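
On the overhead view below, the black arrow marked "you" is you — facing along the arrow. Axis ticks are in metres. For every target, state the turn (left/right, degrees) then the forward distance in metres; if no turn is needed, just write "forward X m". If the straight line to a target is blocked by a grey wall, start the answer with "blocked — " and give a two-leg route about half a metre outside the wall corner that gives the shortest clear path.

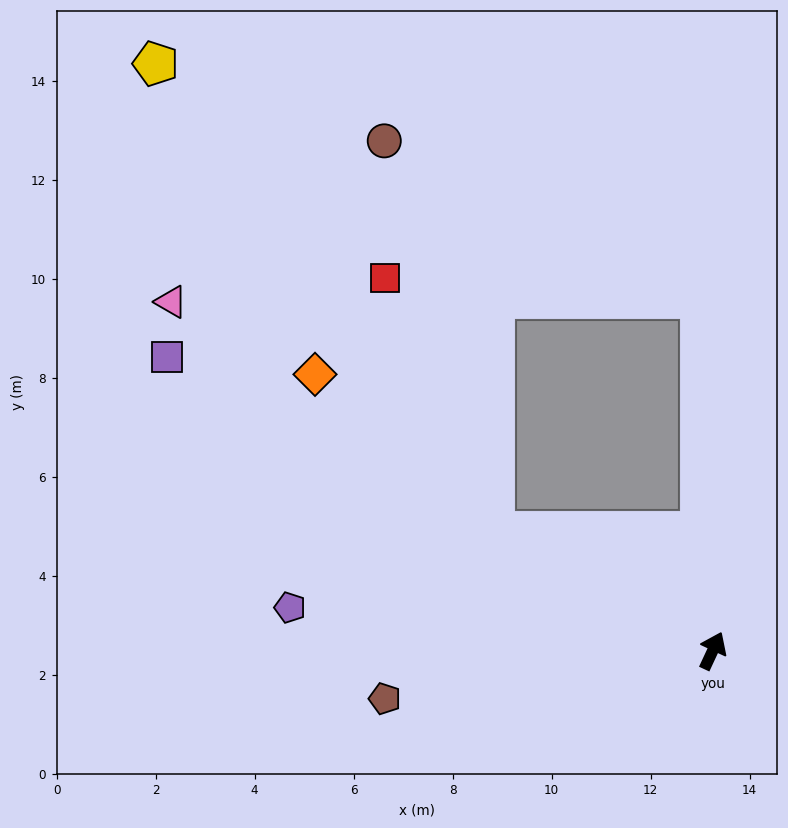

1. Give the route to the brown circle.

blocked — turn left 87°, forward 5.0 m, then turn right 46°, forward 8.2 m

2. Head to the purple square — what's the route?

turn left 87°, forward 12.5 m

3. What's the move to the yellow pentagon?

blocked — turn left 87°, forward 5.0 m, then turn right 26°, forward 11.7 m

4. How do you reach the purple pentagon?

turn left 109°, forward 8.6 m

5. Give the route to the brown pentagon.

turn left 123°, forward 6.7 m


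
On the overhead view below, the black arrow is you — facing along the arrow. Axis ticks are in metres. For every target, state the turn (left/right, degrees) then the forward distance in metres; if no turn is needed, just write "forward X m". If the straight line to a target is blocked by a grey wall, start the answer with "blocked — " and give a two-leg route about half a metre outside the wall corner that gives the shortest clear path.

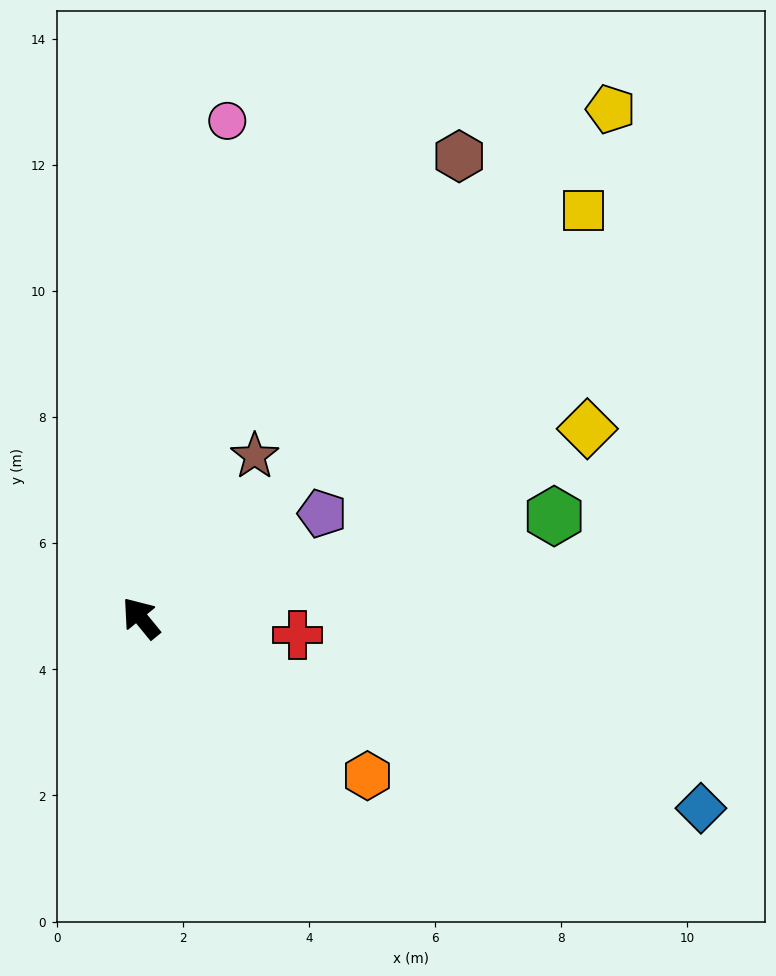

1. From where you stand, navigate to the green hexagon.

turn right 115°, forward 6.8 m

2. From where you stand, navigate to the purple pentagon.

turn right 99°, forward 3.3 m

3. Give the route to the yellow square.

turn right 87°, forward 9.5 m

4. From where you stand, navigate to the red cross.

turn right 135°, forward 2.5 m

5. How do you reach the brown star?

turn right 74°, forward 3.1 m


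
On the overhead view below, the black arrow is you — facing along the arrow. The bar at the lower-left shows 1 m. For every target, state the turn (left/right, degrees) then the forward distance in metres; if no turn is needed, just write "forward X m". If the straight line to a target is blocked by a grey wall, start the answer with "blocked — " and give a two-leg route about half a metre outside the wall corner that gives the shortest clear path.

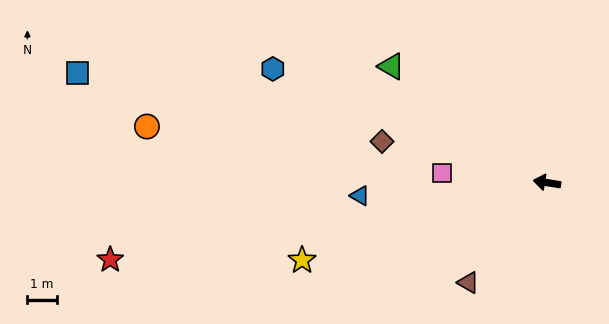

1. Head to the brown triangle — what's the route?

turn left 61°, forward 4.3 m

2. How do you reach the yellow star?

turn left 27°, forward 8.7 m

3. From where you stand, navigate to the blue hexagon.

turn right 13°, forward 10.0 m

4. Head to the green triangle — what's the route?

turn right 28°, forward 6.6 m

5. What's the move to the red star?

turn left 19°, forward 15.0 m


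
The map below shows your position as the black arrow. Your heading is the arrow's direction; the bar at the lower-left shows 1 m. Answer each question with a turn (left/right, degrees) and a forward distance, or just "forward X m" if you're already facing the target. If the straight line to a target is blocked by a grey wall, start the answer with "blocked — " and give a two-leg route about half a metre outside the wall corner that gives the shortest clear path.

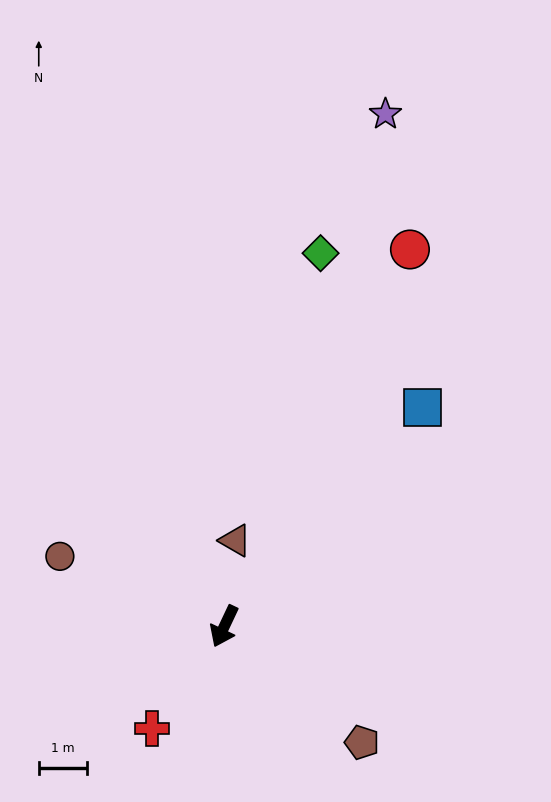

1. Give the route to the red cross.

turn right 10°, forward 2.6 m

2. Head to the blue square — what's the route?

turn left 163°, forward 6.1 m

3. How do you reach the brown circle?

turn right 88°, forward 3.7 m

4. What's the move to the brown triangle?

turn right 162°, forward 1.8 m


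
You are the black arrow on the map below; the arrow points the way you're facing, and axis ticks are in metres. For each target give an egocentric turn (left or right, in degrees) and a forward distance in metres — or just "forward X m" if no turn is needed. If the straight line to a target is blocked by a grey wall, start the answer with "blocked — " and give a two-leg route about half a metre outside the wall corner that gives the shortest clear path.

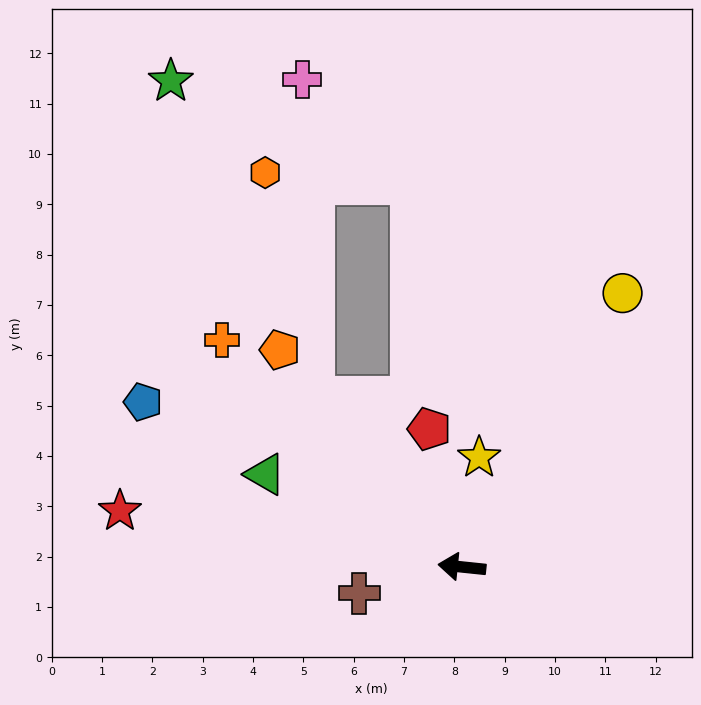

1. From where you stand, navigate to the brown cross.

turn left 20°, forward 2.1 m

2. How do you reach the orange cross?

turn right 37°, forward 6.6 m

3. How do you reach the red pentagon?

turn right 71°, forward 2.8 m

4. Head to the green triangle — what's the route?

turn right 19°, forward 4.3 m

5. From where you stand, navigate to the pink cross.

blocked — turn right 43°, forward 4.5 m, then turn right 39°, forward 6.3 m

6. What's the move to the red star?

turn right 3°, forward 6.9 m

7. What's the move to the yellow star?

turn right 93°, forward 2.2 m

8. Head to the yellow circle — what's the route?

turn right 114°, forward 6.3 m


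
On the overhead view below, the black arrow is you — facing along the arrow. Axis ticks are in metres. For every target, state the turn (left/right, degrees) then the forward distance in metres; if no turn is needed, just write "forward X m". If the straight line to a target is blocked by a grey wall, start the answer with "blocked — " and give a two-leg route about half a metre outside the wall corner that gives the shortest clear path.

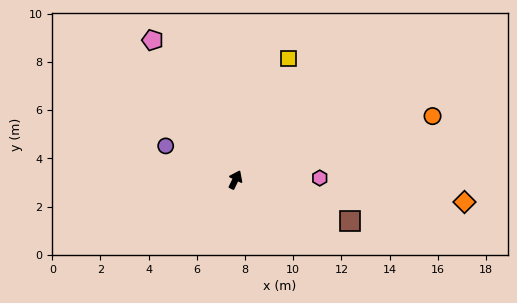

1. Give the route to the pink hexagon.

turn right 63°, forward 3.5 m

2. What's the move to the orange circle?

turn right 46°, forward 8.6 m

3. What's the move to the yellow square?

turn left 2°, forward 5.5 m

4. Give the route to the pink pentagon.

turn left 57°, forward 6.7 m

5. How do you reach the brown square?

turn right 84°, forward 5.1 m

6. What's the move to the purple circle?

turn left 90°, forward 3.2 m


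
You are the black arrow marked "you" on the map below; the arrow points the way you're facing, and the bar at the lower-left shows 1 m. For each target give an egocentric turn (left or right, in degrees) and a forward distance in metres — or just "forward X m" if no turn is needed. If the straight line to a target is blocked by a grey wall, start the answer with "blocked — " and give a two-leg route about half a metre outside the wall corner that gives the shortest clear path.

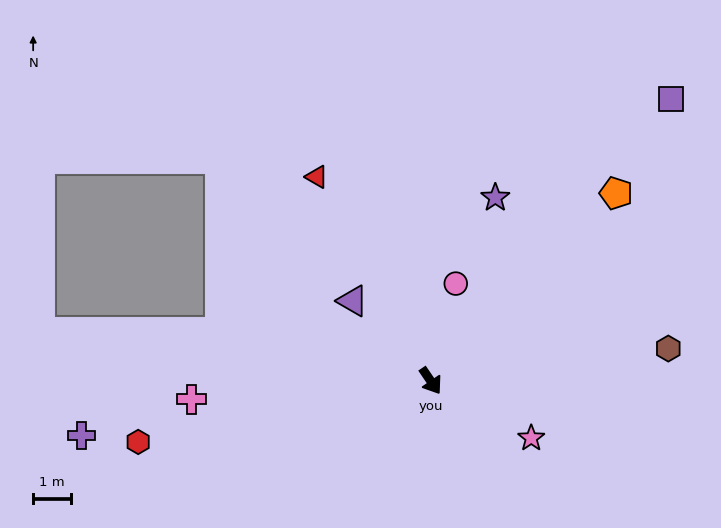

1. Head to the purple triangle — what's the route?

turn right 170°, forward 3.0 m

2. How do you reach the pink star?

turn left 26°, forward 3.1 m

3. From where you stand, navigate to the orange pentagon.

turn left 101°, forward 7.0 m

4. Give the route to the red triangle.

turn left 175°, forward 6.2 m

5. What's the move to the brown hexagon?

turn left 64°, forward 6.4 m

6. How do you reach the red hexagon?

turn right 112°, forward 8.0 m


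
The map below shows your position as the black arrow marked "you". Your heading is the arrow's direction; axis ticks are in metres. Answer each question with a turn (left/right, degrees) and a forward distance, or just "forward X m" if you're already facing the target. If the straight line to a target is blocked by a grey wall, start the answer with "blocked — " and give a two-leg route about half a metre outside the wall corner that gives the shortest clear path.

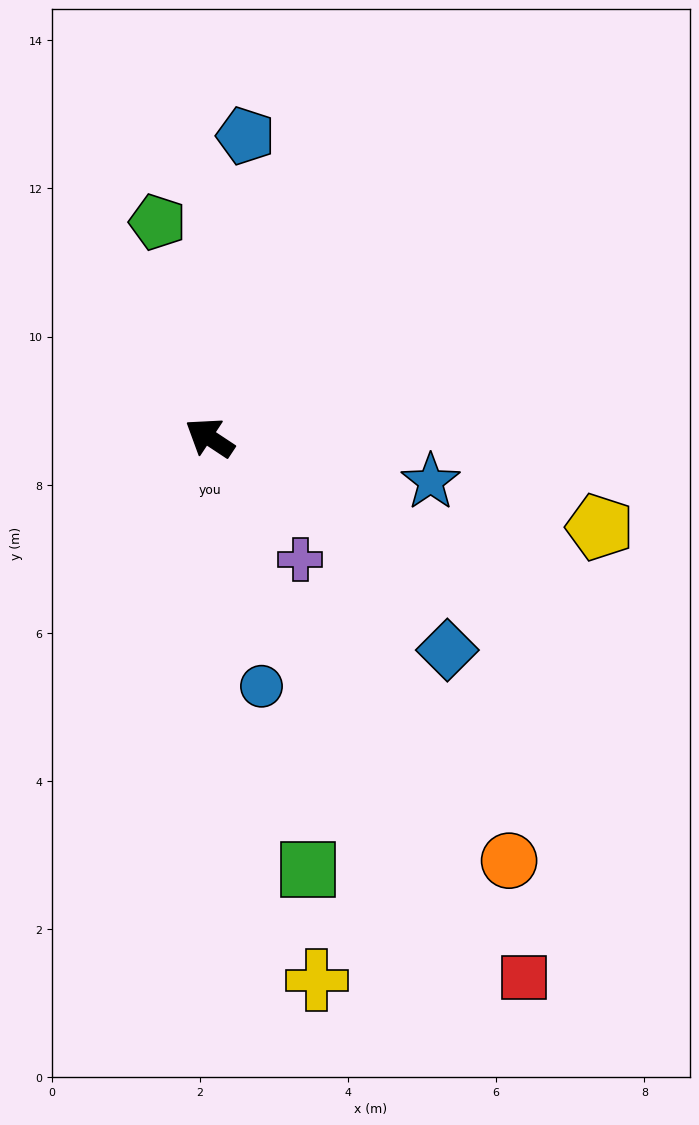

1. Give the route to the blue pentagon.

turn right 63°, forward 4.1 m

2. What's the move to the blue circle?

turn left 135°, forward 3.4 m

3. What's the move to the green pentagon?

turn right 43°, forward 3.0 m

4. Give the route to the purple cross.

turn left 160°, forward 2.1 m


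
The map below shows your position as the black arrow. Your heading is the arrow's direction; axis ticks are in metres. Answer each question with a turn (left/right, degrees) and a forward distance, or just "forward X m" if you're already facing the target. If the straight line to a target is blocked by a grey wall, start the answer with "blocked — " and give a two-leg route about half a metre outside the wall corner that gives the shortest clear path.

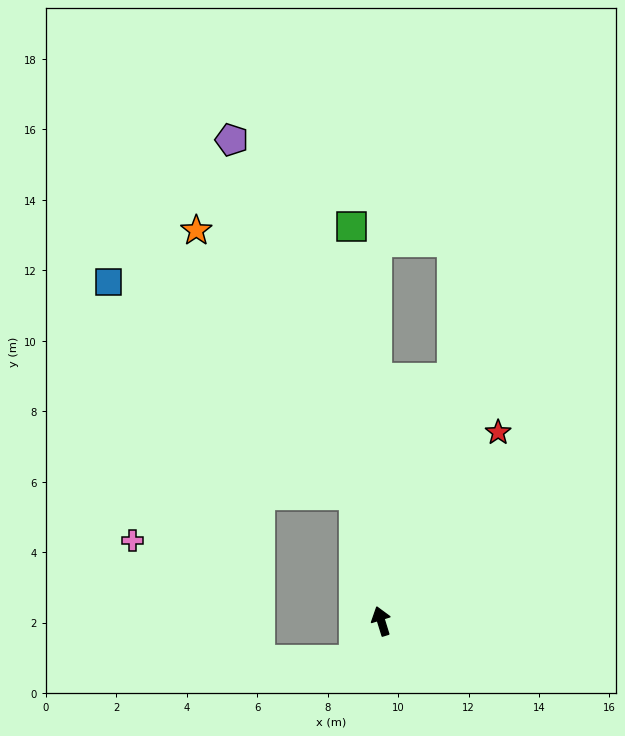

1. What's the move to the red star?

turn right 49°, forward 6.3 m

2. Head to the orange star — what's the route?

blocked — turn right 5°, forward 3.7 m, then turn left 18°, forward 8.7 m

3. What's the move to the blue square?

blocked — turn right 5°, forward 3.7 m, then turn left 37°, forward 9.2 m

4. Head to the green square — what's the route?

turn right 13°, forward 11.2 m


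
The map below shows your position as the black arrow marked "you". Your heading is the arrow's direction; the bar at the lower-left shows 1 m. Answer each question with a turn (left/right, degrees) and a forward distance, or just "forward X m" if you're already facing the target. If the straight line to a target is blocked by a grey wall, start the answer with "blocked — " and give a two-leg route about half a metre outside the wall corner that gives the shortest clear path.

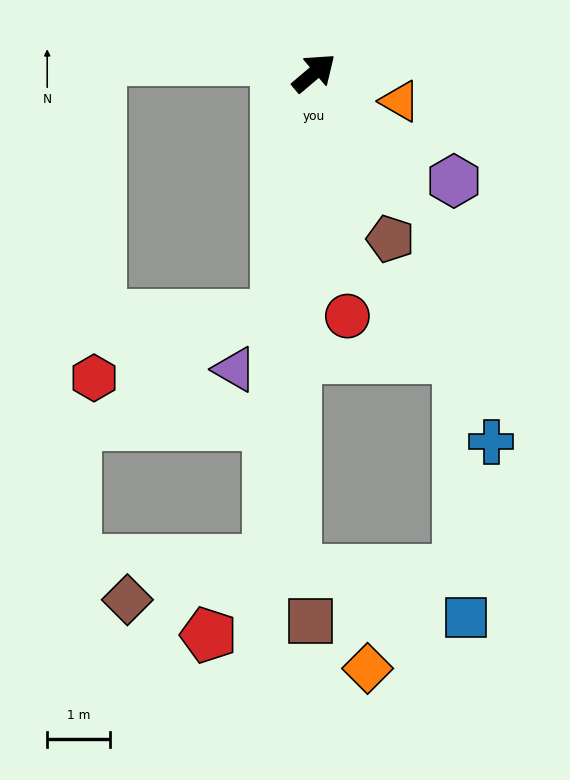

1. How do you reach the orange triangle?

turn right 59°, forward 1.4 m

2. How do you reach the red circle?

turn right 122°, forward 3.9 m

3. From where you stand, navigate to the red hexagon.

blocked — turn right 139°, forward 3.9 m, then turn right 62°, forward 3.1 m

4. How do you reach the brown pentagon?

turn right 106°, forward 2.9 m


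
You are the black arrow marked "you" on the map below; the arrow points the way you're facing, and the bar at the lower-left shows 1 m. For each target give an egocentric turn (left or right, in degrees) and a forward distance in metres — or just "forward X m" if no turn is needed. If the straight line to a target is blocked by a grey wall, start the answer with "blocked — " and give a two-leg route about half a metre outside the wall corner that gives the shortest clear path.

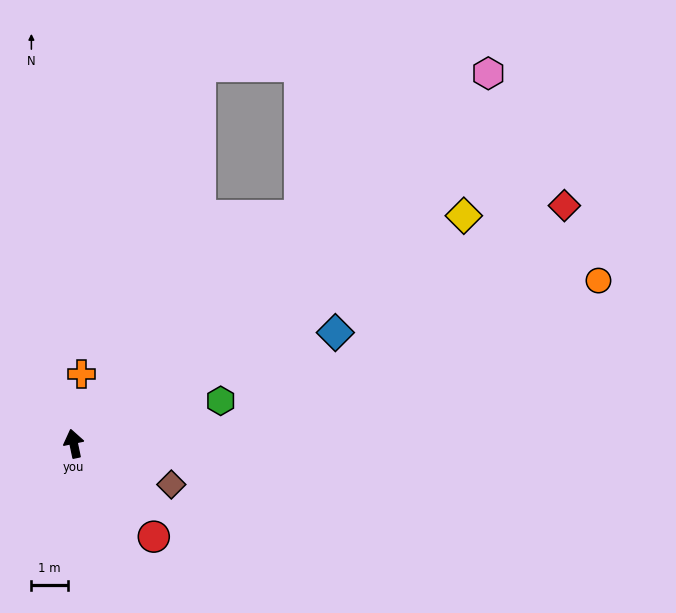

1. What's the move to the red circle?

turn right 151°, forward 3.3 m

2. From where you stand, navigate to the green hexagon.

turn right 86°, forward 4.2 m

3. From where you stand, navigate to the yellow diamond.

turn right 72°, forward 12.3 m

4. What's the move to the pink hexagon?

turn right 60°, forward 15.1 m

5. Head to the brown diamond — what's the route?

turn right 125°, forward 2.9 m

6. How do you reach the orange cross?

turn right 18°, forward 1.9 m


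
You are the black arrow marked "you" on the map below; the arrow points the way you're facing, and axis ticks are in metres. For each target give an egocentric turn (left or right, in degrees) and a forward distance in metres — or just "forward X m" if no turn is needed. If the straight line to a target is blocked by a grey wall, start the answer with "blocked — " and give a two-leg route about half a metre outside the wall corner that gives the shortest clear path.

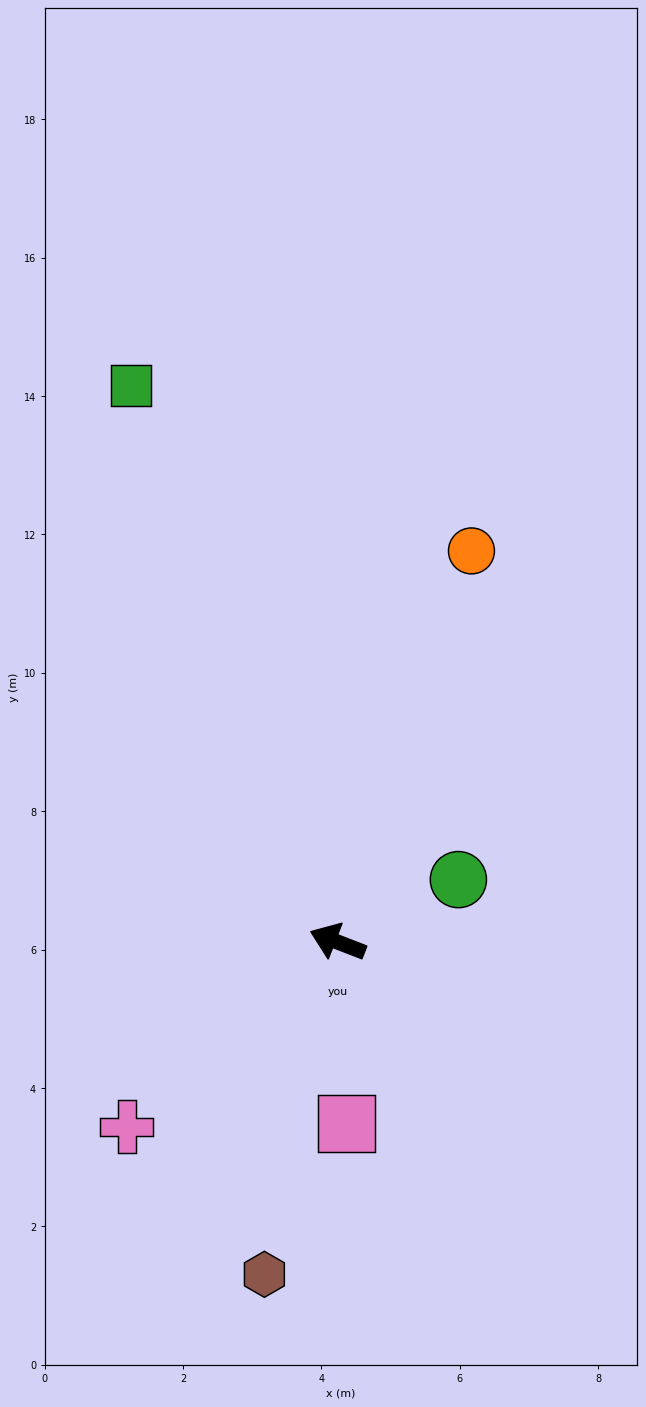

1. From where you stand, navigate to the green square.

turn right 48°, forward 8.6 m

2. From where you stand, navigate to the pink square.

turn left 114°, forward 2.6 m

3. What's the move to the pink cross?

turn left 62°, forward 4.1 m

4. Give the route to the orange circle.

turn right 88°, forward 6.0 m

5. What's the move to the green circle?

turn right 131°, forward 2.0 m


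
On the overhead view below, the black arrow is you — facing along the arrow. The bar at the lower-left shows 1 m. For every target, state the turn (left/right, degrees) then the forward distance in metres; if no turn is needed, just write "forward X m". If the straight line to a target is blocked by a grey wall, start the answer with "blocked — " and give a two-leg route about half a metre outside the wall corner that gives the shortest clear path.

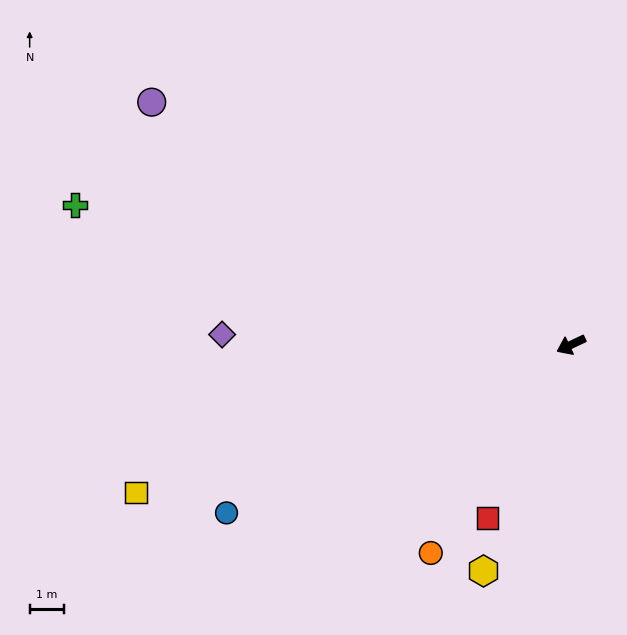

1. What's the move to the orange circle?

turn left 31°, forward 7.3 m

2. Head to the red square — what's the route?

turn left 39°, forward 5.6 m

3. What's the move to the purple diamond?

turn right 27°, forward 10.1 m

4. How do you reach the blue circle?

forward 11.1 m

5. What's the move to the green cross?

turn right 41°, forward 14.9 m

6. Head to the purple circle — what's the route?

turn right 55°, forward 14.0 m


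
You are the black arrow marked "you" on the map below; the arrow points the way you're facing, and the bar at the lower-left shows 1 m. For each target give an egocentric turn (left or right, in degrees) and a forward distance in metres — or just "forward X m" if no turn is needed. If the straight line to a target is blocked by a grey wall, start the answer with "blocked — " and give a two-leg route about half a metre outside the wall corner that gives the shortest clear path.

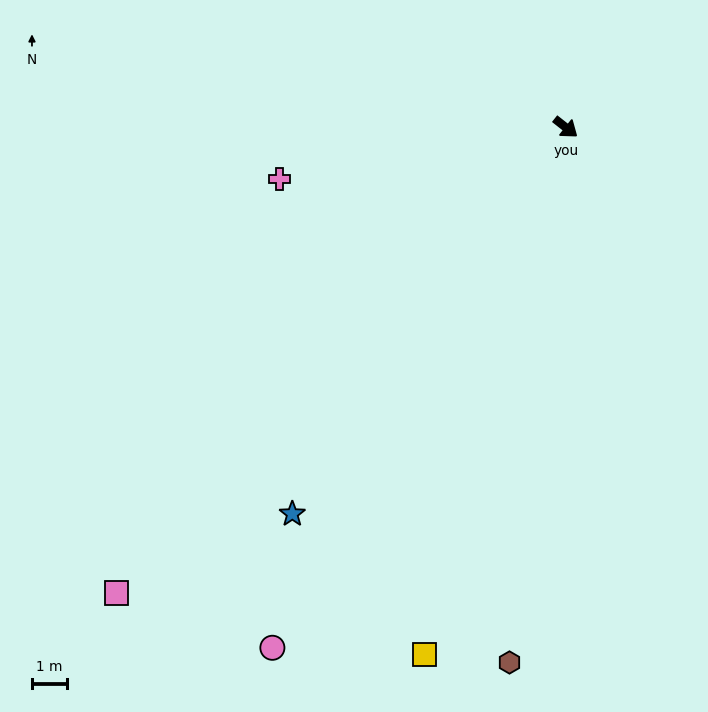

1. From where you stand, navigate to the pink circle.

turn right 81°, forward 17.0 m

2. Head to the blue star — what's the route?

turn right 87°, forward 13.5 m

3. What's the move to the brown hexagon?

turn right 58°, forward 15.3 m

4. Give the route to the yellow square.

turn right 67°, forward 15.5 m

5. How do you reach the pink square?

turn right 96°, forward 18.4 m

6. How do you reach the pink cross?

turn right 132°, forward 8.3 m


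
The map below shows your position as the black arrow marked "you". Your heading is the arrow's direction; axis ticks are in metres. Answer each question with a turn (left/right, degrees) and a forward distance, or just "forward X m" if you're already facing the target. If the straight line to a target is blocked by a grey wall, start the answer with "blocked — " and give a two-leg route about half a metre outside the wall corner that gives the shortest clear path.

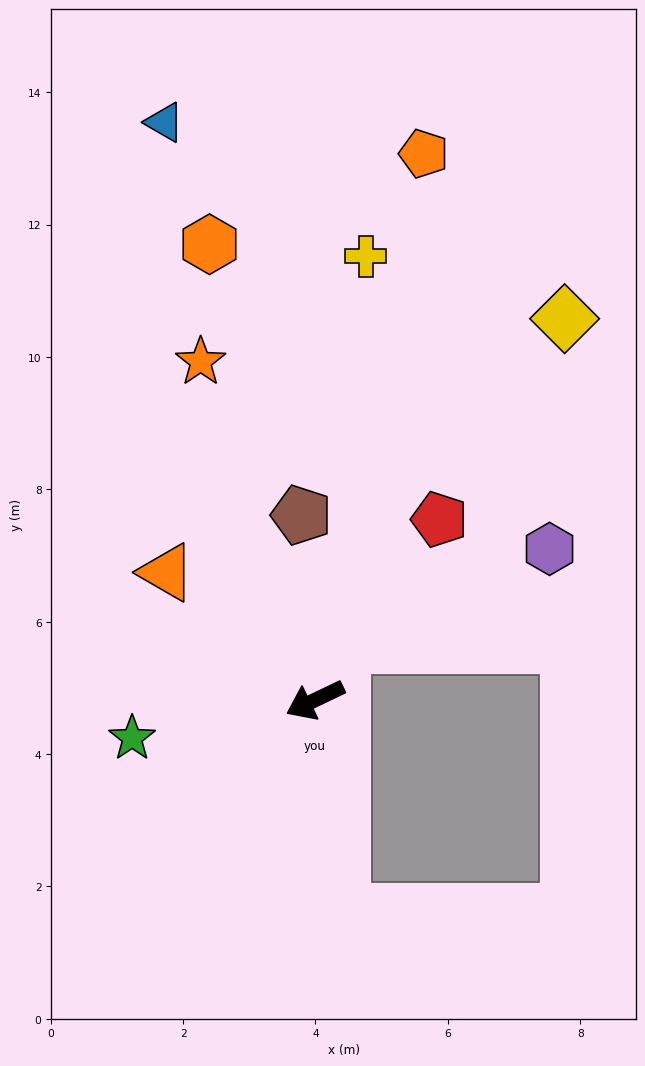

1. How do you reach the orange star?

turn right 97°, forward 5.4 m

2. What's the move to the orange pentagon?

turn right 127°, forward 8.4 m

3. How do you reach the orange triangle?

turn right 66°, forward 3.0 m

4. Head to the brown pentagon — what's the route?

turn right 111°, forward 2.8 m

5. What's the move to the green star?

turn right 14°, forward 2.8 m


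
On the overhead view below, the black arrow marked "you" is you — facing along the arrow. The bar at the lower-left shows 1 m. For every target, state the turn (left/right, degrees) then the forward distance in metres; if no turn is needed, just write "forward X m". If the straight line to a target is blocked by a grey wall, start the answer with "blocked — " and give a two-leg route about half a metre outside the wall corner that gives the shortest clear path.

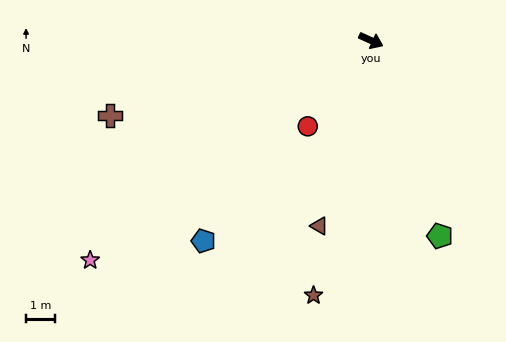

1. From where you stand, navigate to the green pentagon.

turn right 46°, forward 7.3 m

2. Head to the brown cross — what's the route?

turn right 140°, forward 9.5 m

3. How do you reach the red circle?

turn right 102°, forward 3.7 m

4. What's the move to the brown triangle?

turn right 81°, forward 6.7 m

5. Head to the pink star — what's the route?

turn right 118°, forward 12.5 m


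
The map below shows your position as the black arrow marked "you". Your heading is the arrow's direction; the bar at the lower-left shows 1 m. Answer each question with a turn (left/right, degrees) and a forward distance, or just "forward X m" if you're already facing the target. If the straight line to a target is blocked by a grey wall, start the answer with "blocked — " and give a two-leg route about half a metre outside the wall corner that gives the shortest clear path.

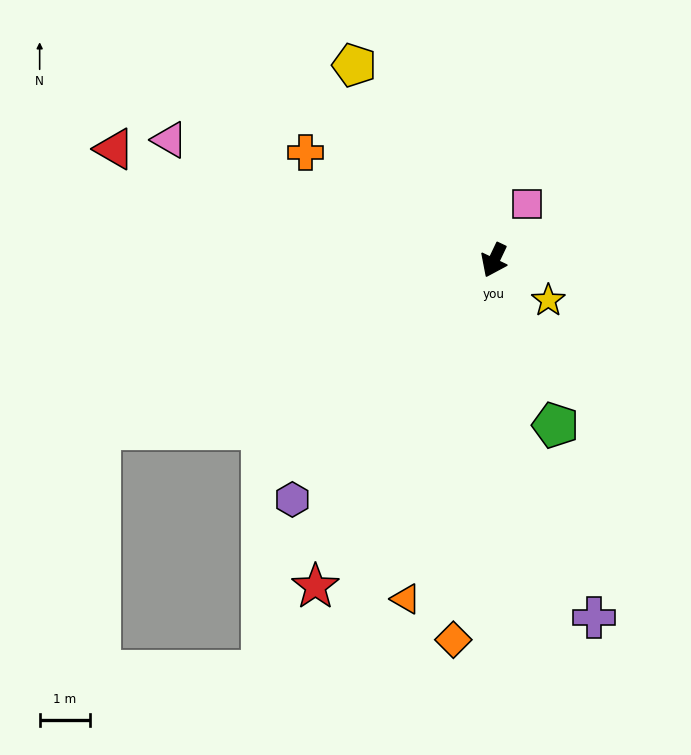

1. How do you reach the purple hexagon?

turn right 15°, forward 6.2 m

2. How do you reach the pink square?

turn left 175°, forward 1.3 m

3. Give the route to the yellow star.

turn left 79°, forward 1.3 m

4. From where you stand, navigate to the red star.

turn right 3°, forward 7.4 m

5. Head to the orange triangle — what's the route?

turn left 11°, forward 7.0 m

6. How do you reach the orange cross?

turn right 94°, forward 4.3 m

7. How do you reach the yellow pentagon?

turn right 119°, forward 4.8 m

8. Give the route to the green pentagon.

turn left 46°, forward 3.5 m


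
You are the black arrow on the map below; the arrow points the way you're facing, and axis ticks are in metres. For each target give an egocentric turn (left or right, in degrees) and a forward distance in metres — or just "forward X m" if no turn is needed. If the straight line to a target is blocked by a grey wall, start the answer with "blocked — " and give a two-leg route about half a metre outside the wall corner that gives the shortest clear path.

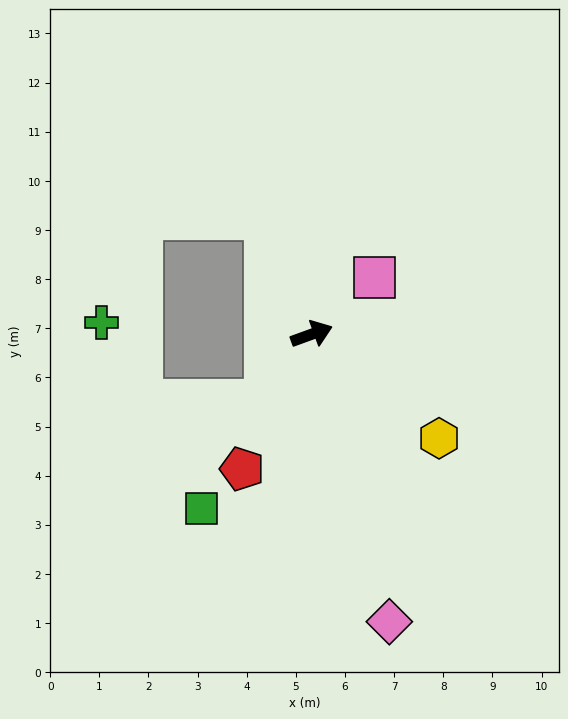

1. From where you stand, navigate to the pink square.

turn left 22°, forward 1.7 m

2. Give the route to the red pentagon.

turn right 137°, forward 3.1 m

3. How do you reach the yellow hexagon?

turn right 59°, forward 3.3 m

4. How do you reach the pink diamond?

turn right 95°, forward 6.1 m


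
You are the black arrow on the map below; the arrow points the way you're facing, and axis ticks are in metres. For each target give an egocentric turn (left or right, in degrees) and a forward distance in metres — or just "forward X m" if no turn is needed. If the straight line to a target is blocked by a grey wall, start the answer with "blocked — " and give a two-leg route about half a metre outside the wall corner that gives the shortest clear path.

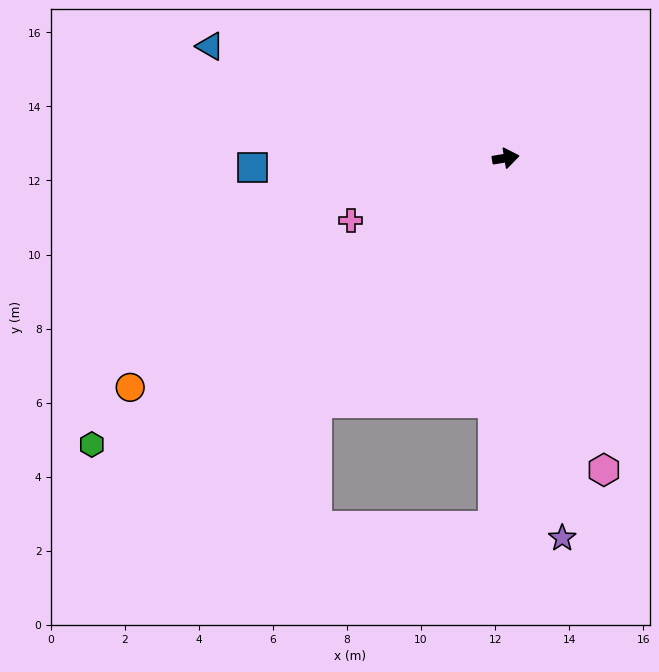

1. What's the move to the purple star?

turn right 91°, forward 10.4 m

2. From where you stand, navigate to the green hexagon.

turn right 155°, forward 13.6 m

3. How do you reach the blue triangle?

turn left 150°, forward 8.5 m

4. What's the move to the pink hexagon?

turn right 82°, forward 8.8 m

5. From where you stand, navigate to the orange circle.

turn right 158°, forward 11.9 m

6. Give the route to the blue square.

turn left 173°, forward 6.8 m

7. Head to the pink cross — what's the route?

turn right 167°, forward 4.5 m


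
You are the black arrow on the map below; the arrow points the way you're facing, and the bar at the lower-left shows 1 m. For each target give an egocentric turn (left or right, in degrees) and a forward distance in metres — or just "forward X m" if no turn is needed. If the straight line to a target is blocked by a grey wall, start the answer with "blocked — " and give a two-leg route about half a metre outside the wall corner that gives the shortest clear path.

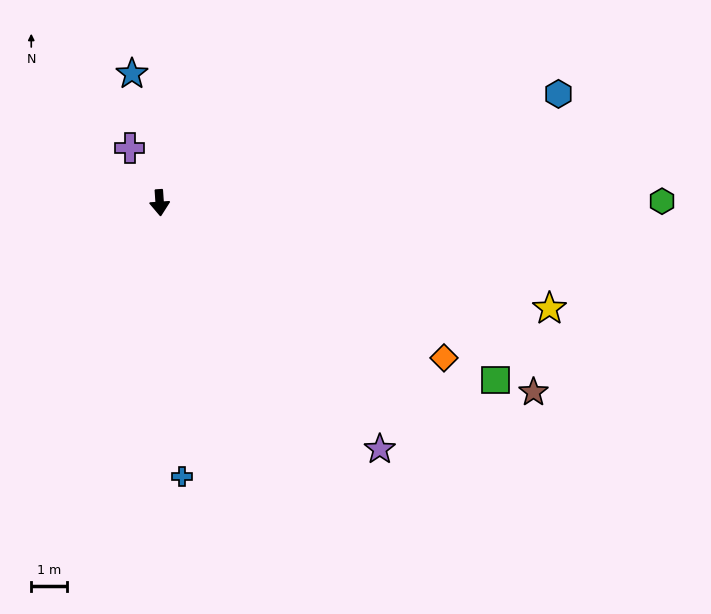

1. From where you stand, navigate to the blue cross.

forward 7.8 m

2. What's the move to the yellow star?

turn left 71°, forward 11.4 m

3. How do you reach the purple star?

turn left 38°, forward 9.4 m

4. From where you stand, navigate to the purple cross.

turn right 155°, forward 1.8 m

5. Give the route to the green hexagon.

turn left 86°, forward 14.2 m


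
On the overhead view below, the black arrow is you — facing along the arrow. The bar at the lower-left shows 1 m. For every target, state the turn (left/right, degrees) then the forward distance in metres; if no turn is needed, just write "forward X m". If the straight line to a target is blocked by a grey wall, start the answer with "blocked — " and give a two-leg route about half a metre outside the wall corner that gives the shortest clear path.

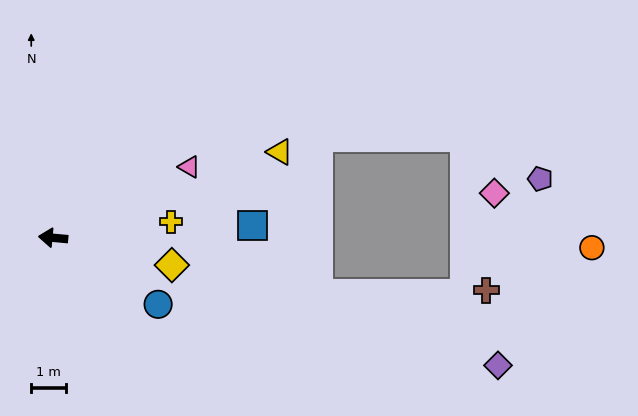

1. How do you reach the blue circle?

turn left 153°, forward 3.6 m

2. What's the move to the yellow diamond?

turn left 172°, forward 3.5 m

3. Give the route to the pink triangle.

turn right 147°, forward 4.4 m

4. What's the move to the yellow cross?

turn right 167°, forward 3.4 m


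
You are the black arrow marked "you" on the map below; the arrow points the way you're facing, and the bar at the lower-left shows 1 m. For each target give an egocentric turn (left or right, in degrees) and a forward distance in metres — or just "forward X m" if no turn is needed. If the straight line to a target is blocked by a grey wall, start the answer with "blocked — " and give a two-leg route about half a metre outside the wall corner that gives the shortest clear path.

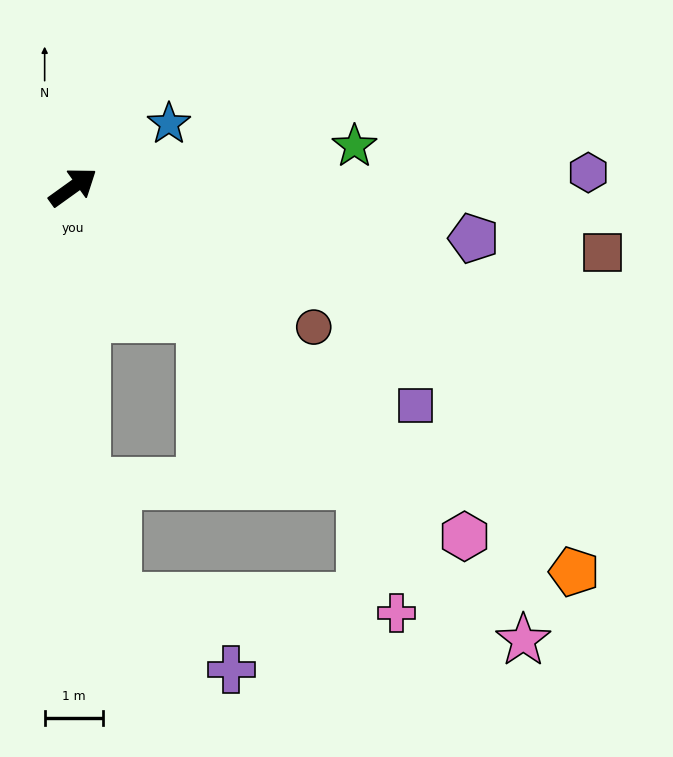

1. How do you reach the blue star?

turn right 2°, forward 2.0 m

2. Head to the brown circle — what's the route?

turn right 66°, forward 4.8 m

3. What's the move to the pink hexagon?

turn right 77°, forward 9.0 m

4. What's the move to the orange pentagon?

turn right 73°, forward 10.9 m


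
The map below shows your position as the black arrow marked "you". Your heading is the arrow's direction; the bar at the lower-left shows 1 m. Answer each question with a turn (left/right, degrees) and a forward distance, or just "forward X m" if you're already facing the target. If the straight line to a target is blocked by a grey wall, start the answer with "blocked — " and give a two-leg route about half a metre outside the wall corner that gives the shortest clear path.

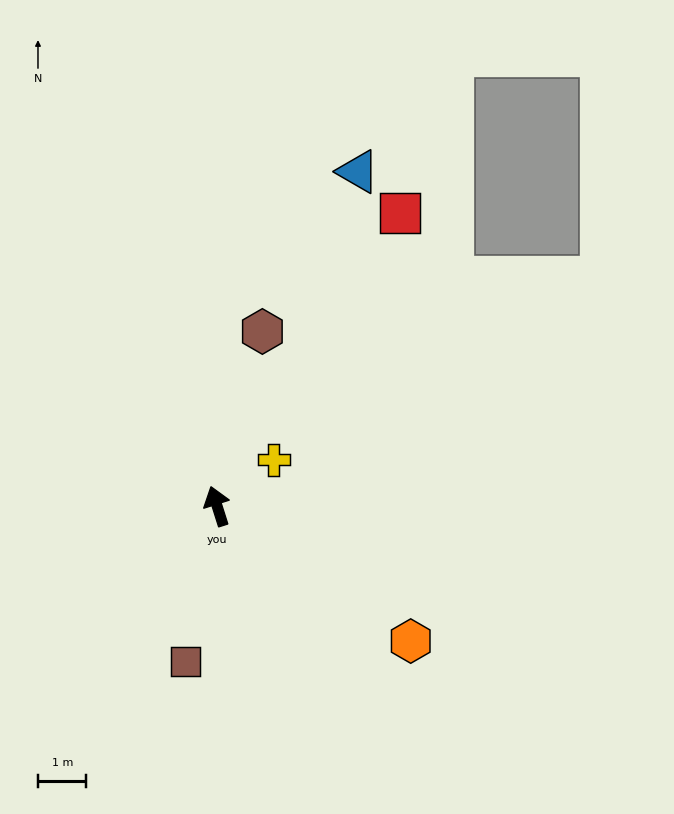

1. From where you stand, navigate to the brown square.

turn left 151°, forward 3.3 m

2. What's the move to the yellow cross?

turn right 68°, forward 1.5 m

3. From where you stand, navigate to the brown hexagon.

turn right 32°, forward 3.7 m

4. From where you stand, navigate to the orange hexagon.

turn right 142°, forward 4.9 m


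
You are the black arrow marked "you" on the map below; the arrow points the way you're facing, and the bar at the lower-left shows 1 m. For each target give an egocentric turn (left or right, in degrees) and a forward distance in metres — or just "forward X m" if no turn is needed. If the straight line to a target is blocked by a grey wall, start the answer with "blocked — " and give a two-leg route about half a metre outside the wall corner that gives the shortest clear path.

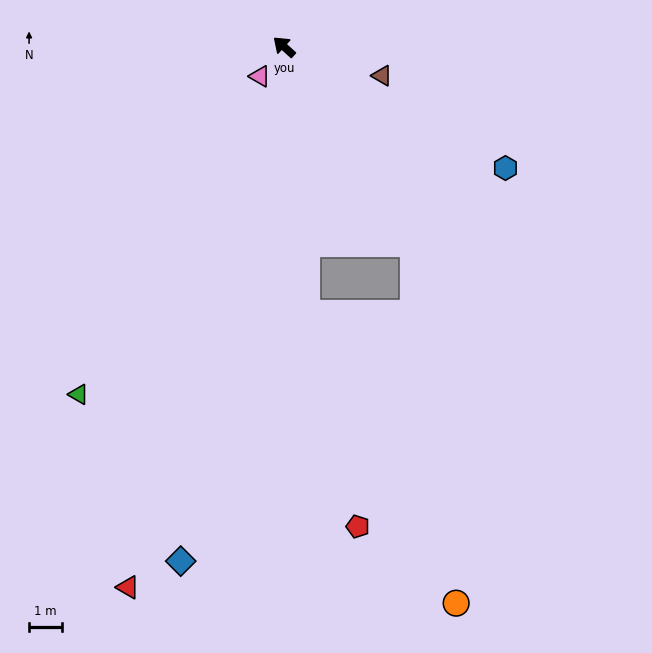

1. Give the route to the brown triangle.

turn right 154°, forward 3.1 m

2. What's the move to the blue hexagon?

turn right 167°, forward 7.7 m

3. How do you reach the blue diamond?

turn left 121°, forward 15.9 m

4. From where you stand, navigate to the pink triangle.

turn left 93°, forward 1.2 m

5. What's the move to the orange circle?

blocked — turn left 137°, forward 8.1 m, then turn left 22°, forward 9.9 m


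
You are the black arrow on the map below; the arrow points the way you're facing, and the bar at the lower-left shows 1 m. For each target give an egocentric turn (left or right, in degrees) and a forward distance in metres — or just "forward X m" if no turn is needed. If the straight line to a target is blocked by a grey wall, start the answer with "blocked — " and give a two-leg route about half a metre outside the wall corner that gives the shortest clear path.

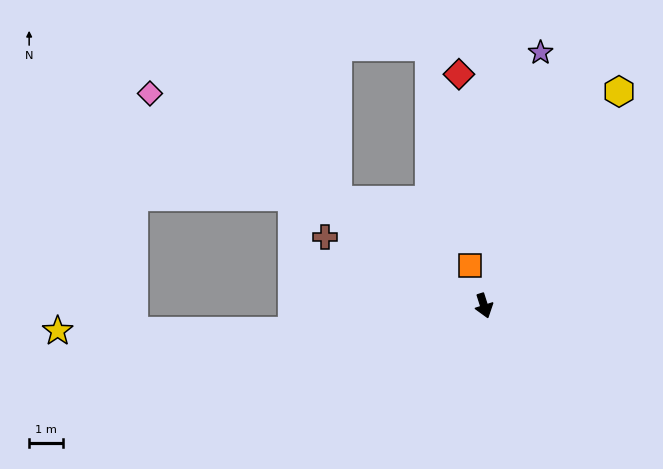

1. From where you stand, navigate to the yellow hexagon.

turn left 130°, forward 7.6 m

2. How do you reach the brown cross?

turn right 131°, forward 5.2 m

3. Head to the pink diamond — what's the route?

turn right 140°, forward 11.9 m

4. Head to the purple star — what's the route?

turn left 150°, forward 7.8 m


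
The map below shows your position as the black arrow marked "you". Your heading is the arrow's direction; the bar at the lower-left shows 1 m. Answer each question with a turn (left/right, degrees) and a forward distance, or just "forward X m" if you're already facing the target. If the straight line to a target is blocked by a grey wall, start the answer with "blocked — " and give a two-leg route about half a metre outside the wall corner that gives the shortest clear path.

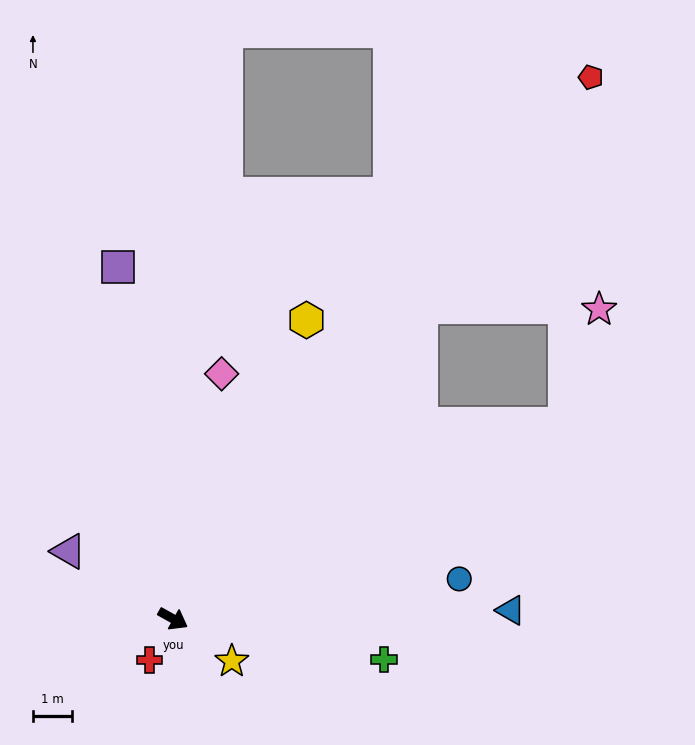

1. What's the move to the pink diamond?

turn left 108°, forward 6.4 m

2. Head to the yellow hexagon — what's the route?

turn left 95°, forward 8.3 m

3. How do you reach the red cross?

turn right 90°, forward 1.2 m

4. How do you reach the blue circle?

turn left 37°, forward 7.4 m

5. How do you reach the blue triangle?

turn left 31°, forward 8.6 m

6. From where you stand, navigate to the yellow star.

turn right 7°, forward 1.8 m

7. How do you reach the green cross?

turn left 18°, forward 5.5 m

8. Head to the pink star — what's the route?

blocked — turn left 56°, forward 11.2 m, then turn left 47°, forward 3.0 m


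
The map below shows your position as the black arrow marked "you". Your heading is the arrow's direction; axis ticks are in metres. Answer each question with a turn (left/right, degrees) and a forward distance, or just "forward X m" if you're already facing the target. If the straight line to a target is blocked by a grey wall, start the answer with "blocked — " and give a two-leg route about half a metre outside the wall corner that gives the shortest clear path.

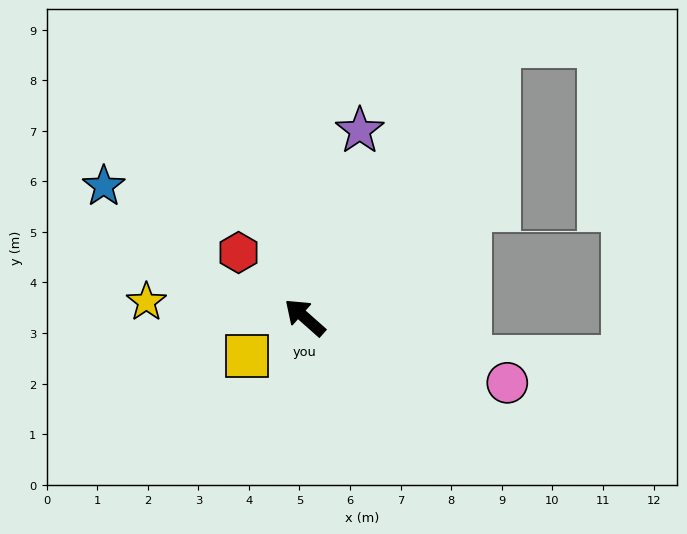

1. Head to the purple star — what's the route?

turn right 65°, forward 3.9 m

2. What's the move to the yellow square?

turn left 75°, forward 1.4 m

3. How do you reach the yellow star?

turn left 36°, forward 3.1 m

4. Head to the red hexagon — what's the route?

turn right 3°, forward 1.8 m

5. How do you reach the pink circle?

turn right 156°, forward 4.2 m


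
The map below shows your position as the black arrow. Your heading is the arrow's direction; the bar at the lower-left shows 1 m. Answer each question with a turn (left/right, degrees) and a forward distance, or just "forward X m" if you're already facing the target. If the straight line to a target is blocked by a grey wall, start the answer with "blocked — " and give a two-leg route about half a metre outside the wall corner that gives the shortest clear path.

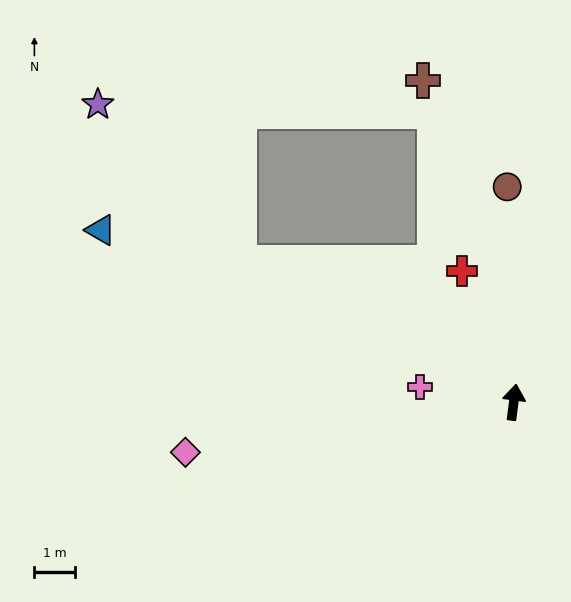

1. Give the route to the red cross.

turn left 29°, forward 3.4 m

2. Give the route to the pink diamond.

turn left 106°, forward 8.1 m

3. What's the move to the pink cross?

turn left 89°, forward 2.3 m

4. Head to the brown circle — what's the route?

turn left 9°, forward 5.3 m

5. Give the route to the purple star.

blocked — turn left 70°, forward 7.5 m, then turn right 21°, forward 5.2 m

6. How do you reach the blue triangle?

turn left 75°, forward 10.9 m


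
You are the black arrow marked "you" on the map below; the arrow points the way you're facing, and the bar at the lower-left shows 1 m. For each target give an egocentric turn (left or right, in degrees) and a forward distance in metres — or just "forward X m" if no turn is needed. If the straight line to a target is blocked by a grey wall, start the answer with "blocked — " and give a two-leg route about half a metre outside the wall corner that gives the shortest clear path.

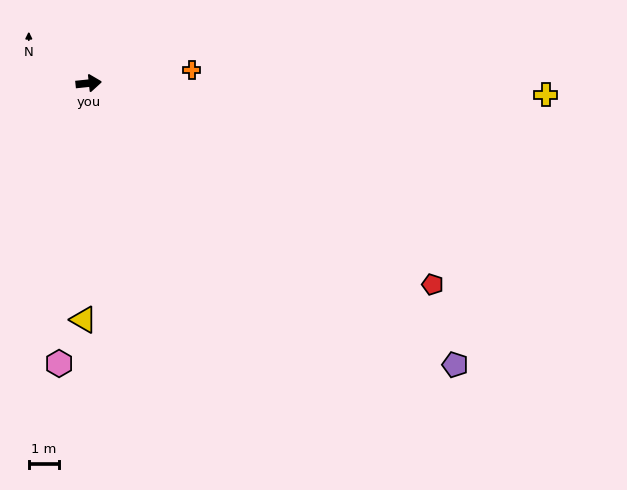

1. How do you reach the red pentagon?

turn right 36°, forward 13.1 m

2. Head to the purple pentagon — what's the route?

turn right 44°, forward 15.2 m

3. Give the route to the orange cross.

forward 3.4 m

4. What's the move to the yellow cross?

turn right 7°, forward 15.0 m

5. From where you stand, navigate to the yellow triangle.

turn right 97°, forward 7.8 m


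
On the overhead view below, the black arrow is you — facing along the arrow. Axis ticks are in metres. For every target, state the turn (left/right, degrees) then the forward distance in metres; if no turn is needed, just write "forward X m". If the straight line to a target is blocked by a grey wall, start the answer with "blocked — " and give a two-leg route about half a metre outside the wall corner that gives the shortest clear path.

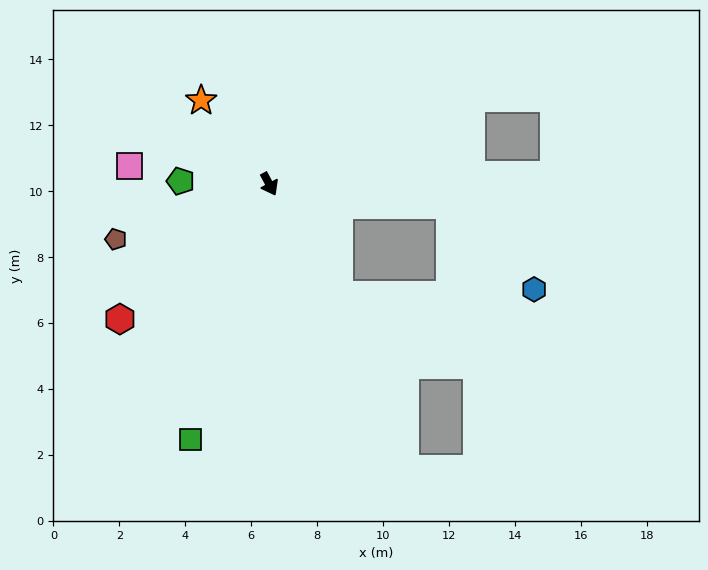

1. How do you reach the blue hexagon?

blocked — turn left 55°, forward 5.5 m, then turn right 38°, forward 3.6 m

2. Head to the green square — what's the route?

turn right 45°, forward 8.1 m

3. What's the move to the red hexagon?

turn right 76°, forward 6.1 m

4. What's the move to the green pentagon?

turn right 120°, forward 2.7 m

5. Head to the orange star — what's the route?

turn right 169°, forward 3.3 m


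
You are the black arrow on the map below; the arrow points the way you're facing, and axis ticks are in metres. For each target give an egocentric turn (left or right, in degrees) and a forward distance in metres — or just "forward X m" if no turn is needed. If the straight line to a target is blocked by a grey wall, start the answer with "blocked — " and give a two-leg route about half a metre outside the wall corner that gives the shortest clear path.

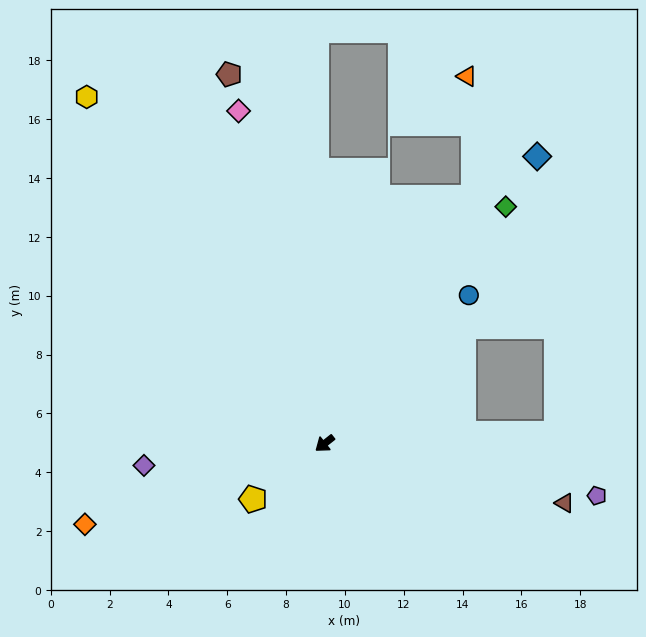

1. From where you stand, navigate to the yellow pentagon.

forward 3.1 m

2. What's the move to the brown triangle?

turn left 128°, forward 8.4 m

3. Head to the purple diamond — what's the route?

turn right 31°, forward 6.2 m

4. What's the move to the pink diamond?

turn right 114°, forward 11.7 m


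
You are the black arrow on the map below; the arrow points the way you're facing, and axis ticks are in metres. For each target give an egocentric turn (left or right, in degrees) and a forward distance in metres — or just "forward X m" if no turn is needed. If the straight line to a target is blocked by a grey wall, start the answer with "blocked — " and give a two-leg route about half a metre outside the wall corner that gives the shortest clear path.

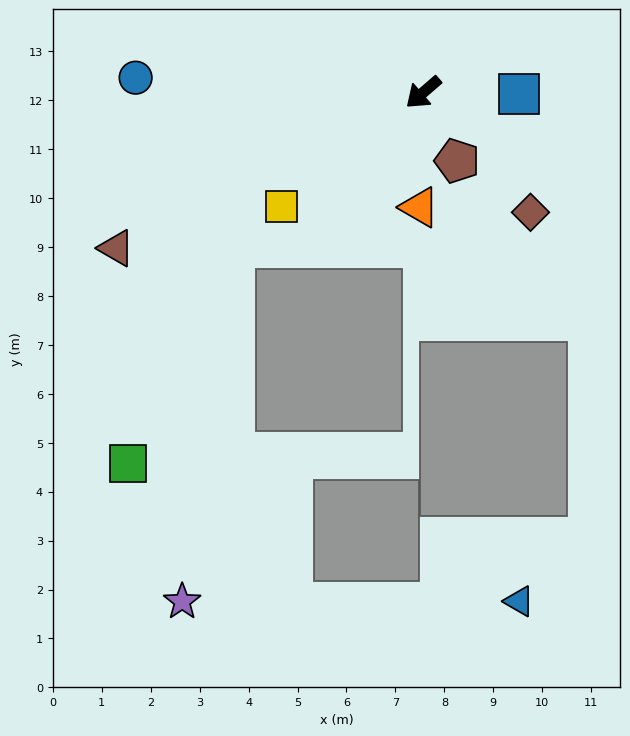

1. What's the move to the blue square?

turn left 138°, forward 2.0 m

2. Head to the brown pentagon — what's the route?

turn left 75°, forward 1.6 m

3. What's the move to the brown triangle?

turn right 14°, forward 7.0 m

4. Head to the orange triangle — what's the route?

turn left 47°, forward 2.3 m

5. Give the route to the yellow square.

turn right 2°, forward 3.7 m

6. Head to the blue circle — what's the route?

turn right 44°, forward 5.9 m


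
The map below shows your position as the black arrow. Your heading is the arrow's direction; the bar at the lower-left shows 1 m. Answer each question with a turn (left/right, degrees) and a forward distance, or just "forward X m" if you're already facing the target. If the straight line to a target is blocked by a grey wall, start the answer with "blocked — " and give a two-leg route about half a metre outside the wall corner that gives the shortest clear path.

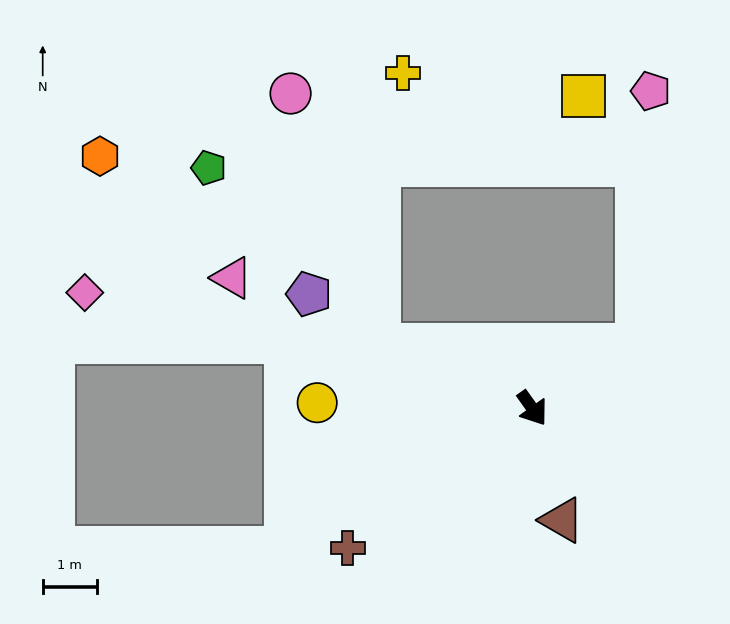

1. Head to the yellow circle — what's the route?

turn right 127°, forward 4.0 m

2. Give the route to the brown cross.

turn right 88°, forward 4.3 m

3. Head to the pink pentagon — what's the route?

blocked — turn left 85°, forward 2.3 m, then turn left 57°, forward 4.7 m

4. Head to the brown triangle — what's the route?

turn right 21°, forward 2.1 m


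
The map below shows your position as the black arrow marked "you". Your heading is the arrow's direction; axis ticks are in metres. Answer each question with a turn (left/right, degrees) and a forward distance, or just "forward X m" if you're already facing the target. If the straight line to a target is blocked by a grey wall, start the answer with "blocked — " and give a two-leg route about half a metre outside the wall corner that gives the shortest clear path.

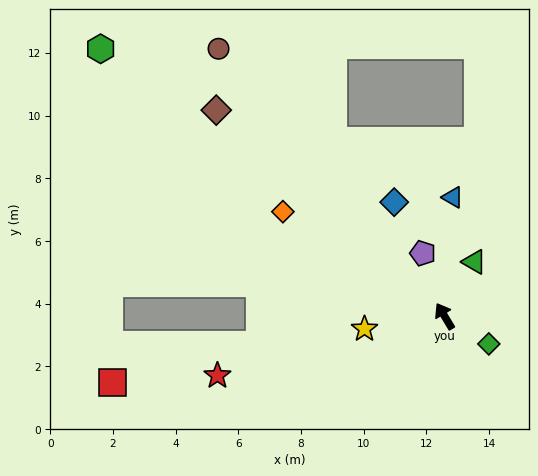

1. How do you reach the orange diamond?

turn left 26°, forward 6.1 m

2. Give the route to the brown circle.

turn left 9°, forward 11.2 m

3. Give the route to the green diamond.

turn right 153°, forward 1.7 m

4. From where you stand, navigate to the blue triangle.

turn right 35°, forward 3.8 m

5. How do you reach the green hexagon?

turn left 21°, forward 13.9 m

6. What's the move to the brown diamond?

turn left 17°, forward 9.8 m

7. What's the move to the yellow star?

turn left 68°, forward 2.6 m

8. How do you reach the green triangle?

turn right 60°, forward 2.0 m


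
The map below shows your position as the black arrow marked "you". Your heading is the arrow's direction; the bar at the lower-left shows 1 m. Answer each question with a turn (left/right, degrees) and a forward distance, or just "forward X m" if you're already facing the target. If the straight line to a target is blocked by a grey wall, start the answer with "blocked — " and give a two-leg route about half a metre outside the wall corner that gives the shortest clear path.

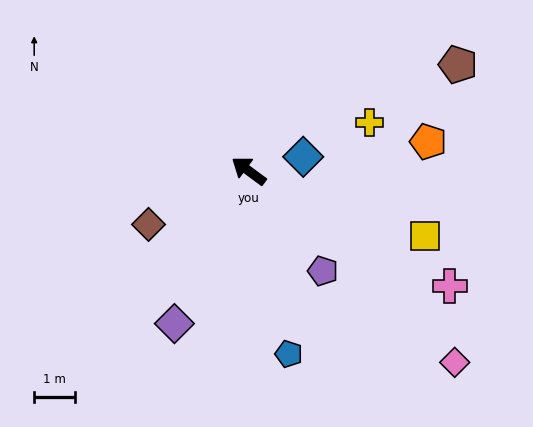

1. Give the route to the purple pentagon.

turn left 163°, forward 3.0 m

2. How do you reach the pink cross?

turn right 173°, forward 5.6 m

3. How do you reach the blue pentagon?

turn left 139°, forward 4.5 m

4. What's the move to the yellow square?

turn right 164°, forward 4.6 m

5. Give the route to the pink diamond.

turn left 173°, forward 6.8 m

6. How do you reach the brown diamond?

turn left 65°, forward 2.8 m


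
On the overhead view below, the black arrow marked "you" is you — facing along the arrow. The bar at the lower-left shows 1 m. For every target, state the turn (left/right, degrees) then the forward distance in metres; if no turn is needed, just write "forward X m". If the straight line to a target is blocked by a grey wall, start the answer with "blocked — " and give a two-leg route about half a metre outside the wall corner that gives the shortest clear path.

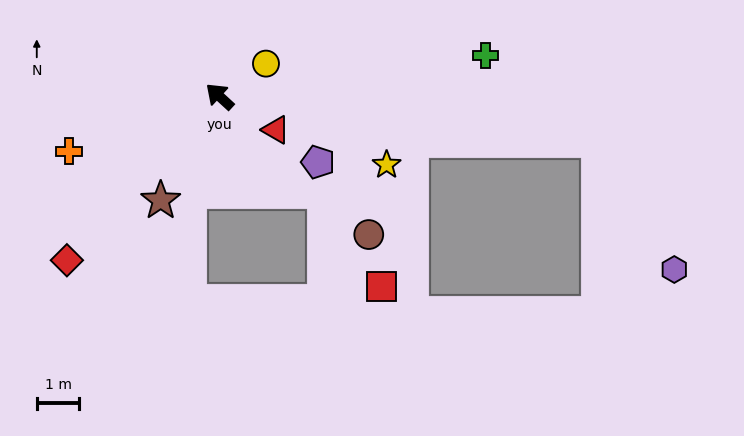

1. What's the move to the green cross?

turn right 129°, forward 6.3 m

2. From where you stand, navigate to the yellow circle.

turn right 102°, forward 1.3 m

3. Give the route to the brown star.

turn left 103°, forward 2.8 m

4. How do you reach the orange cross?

turn left 63°, forward 3.8 m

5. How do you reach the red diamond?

turn left 90°, forward 5.2 m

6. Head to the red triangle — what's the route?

turn right 168°, forward 1.5 m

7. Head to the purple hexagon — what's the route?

blocked — turn right 144°, forward 9.0 m, then turn right 54°, forward 3.5 m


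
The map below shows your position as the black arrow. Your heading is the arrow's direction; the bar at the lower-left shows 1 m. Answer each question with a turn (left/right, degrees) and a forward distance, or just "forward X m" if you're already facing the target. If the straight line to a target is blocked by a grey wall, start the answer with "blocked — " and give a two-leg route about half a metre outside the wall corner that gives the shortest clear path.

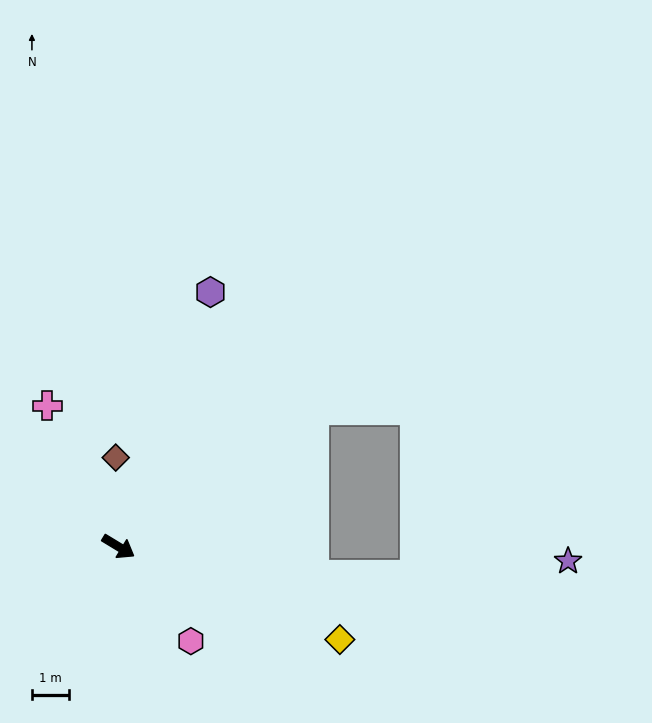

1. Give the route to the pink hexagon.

turn right 21°, forward 3.2 m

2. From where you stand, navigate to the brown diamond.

turn left 123°, forward 2.4 m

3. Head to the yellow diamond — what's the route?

turn left 8°, forward 6.4 m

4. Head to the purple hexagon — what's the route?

turn left 101°, forward 7.2 m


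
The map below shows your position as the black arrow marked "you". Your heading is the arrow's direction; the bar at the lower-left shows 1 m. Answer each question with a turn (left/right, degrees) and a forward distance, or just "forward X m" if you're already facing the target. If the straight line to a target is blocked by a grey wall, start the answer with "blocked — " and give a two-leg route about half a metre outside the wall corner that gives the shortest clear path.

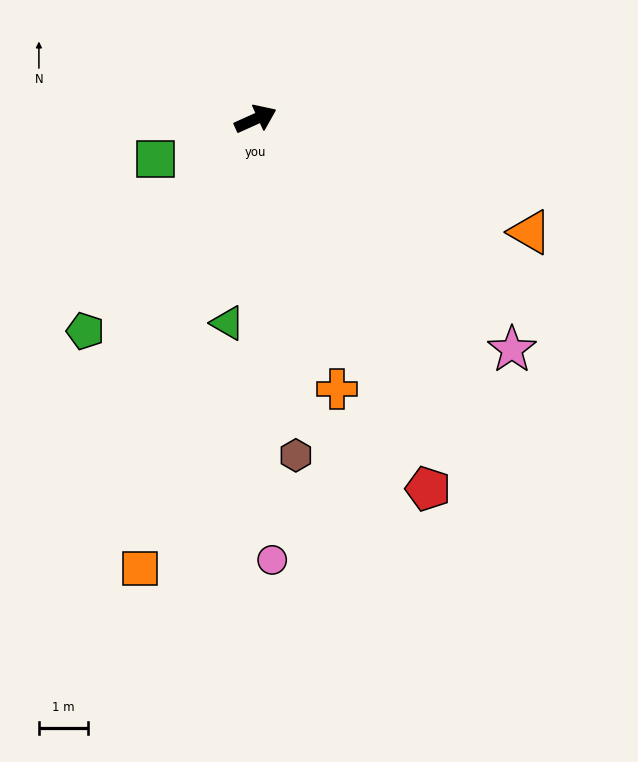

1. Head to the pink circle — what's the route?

turn right 112°, forward 8.9 m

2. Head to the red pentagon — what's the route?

turn right 89°, forward 8.3 m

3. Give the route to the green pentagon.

turn right 153°, forward 5.5 m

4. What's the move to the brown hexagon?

turn right 107°, forward 6.9 m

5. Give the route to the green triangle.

turn right 122°, forward 4.2 m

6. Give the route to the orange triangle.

turn right 47°, forward 6.0 m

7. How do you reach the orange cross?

turn right 97°, forward 5.7 m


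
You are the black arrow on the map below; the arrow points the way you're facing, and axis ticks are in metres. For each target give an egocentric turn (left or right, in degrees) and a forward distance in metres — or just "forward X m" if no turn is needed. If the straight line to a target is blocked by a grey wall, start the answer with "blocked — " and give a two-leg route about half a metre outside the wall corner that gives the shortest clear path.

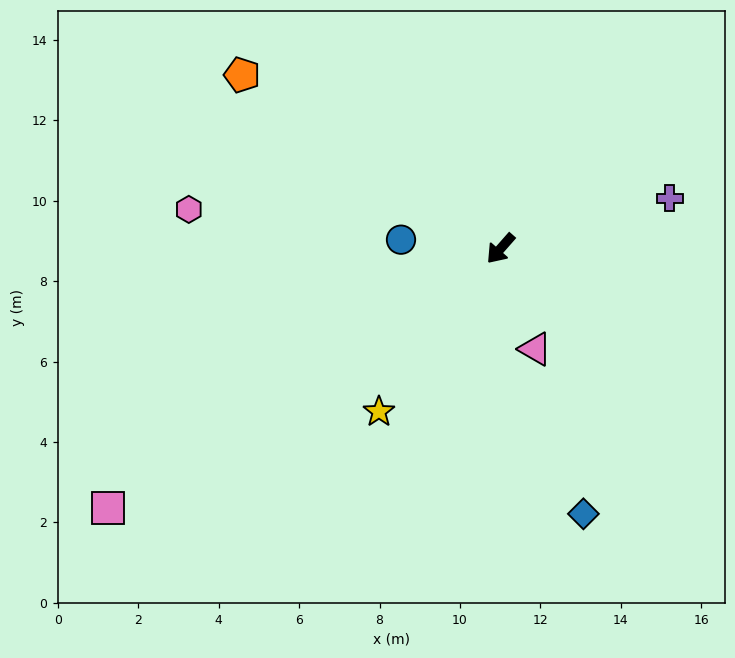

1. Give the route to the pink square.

turn right 15°, forward 11.7 m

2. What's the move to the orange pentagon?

turn right 83°, forward 7.7 m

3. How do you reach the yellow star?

turn left 5°, forward 5.1 m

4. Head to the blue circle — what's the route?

turn right 54°, forward 2.5 m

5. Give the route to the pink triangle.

turn left 60°, forward 2.6 m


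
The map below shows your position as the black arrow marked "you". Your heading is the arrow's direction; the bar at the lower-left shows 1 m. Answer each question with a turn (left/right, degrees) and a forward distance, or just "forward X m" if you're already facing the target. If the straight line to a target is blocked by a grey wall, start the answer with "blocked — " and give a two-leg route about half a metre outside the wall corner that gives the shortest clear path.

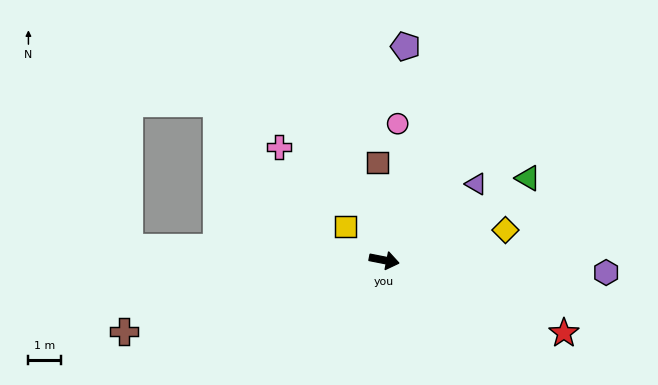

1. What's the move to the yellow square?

turn left 151°, forward 1.6 m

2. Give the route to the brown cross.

turn right 154°, forward 8.3 m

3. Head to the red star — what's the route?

turn right 11°, forward 5.9 m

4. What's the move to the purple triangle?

turn left 51°, forward 3.7 m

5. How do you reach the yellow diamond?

turn left 25°, forward 3.8 m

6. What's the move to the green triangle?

turn left 41°, forward 5.1 m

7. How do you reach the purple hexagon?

turn left 8°, forward 6.8 m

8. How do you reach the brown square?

turn left 105°, forward 3.0 m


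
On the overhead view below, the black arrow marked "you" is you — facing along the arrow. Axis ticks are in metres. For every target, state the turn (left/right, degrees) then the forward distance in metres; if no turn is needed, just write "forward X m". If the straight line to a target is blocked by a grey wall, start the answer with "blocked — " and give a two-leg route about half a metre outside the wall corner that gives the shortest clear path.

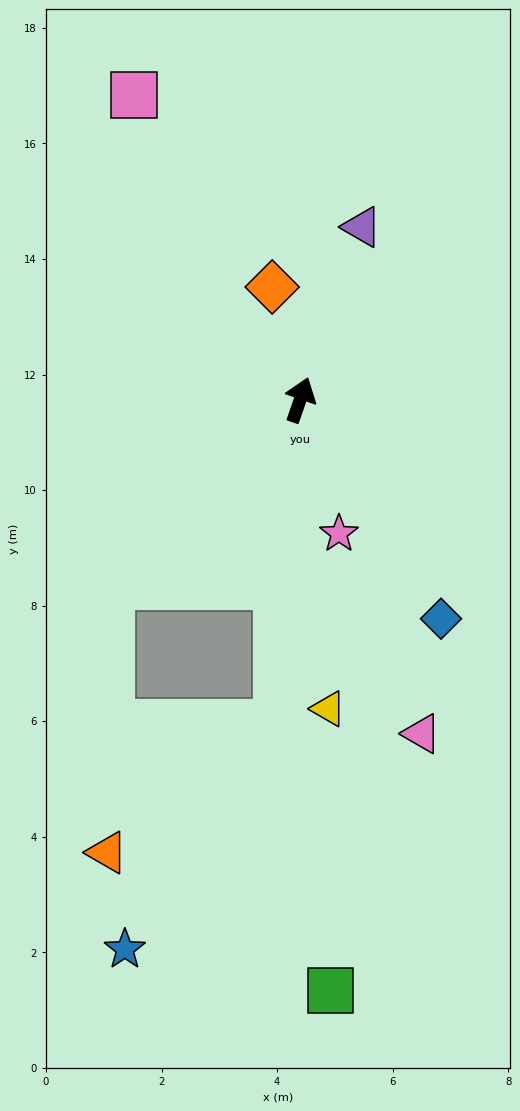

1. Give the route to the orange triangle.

blocked — turn left 153°, forward 4.6 m, then turn left 46°, forward 4.6 m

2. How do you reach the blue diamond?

turn right 128°, forward 4.5 m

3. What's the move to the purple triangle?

forward 3.2 m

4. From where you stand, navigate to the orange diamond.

turn left 33°, forward 2.0 m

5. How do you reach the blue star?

blocked — turn right 165°, forward 5.6 m, then turn right 30°, forward 4.7 m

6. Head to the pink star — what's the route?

turn right 145°, forward 2.4 m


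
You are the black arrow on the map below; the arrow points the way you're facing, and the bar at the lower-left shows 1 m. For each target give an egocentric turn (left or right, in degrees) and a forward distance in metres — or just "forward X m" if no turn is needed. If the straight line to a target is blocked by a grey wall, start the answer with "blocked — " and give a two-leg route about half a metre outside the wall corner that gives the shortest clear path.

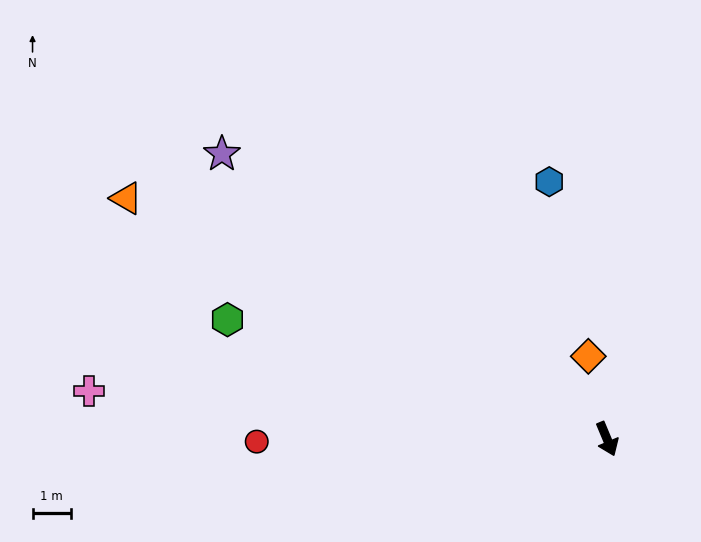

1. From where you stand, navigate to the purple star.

turn right 149°, forward 12.4 m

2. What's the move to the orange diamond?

turn left 170°, forward 2.2 m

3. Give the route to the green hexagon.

turn right 130°, forward 10.3 m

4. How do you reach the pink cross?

turn right 118°, forward 13.5 m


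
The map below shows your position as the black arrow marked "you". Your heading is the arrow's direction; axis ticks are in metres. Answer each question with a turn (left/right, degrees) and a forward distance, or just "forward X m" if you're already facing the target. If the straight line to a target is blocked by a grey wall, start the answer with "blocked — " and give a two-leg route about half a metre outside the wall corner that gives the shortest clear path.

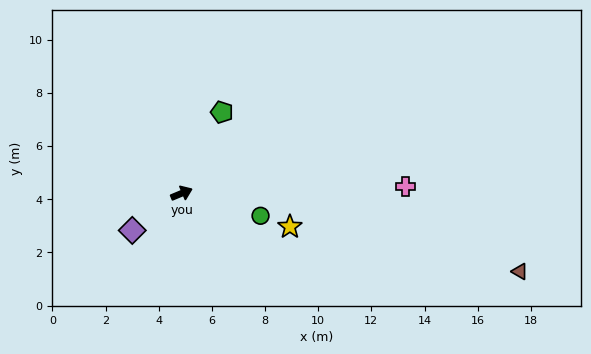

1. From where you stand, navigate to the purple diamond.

turn right 166°, forward 2.3 m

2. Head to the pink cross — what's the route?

turn right 21°, forward 8.4 m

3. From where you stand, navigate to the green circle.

turn right 39°, forward 3.1 m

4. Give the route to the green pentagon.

turn left 41°, forward 3.4 m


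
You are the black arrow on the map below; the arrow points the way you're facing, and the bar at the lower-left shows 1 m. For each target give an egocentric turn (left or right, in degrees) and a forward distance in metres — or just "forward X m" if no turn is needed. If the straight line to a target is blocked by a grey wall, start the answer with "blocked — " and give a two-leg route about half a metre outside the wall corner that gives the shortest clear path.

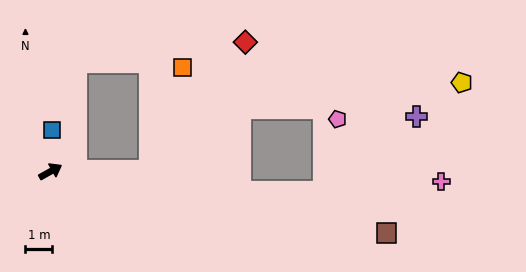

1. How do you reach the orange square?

blocked — turn right 29°, forward 3.7 m, then turn left 72°, forward 4.0 m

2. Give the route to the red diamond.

blocked — turn right 29°, forward 3.7 m, then turn left 53°, forward 5.9 m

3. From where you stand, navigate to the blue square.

turn left 59°, forward 1.5 m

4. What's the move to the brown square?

turn right 40°, forward 12.7 m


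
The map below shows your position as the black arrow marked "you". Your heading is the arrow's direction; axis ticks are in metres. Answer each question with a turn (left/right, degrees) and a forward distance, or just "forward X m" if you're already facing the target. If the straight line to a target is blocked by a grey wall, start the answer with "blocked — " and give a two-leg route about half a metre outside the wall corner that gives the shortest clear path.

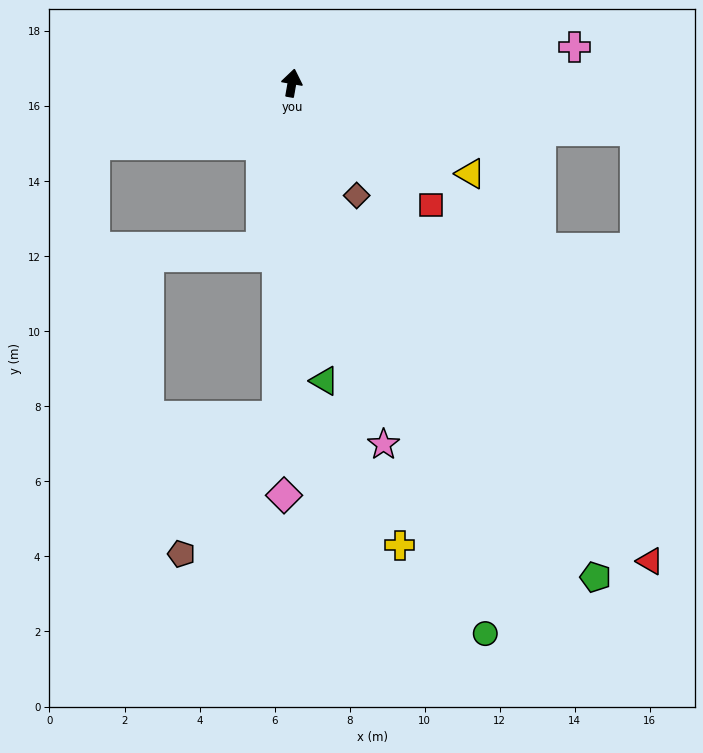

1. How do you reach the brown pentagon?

blocked — turn right 172°, forward 8.9 m, then turn right 33°, forward 4.5 m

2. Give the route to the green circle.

turn right 151°, forward 15.6 m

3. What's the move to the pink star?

turn right 156°, forward 9.9 m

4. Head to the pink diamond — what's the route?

turn right 171°, forward 11.0 m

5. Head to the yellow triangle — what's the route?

turn right 107°, forward 5.3 m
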